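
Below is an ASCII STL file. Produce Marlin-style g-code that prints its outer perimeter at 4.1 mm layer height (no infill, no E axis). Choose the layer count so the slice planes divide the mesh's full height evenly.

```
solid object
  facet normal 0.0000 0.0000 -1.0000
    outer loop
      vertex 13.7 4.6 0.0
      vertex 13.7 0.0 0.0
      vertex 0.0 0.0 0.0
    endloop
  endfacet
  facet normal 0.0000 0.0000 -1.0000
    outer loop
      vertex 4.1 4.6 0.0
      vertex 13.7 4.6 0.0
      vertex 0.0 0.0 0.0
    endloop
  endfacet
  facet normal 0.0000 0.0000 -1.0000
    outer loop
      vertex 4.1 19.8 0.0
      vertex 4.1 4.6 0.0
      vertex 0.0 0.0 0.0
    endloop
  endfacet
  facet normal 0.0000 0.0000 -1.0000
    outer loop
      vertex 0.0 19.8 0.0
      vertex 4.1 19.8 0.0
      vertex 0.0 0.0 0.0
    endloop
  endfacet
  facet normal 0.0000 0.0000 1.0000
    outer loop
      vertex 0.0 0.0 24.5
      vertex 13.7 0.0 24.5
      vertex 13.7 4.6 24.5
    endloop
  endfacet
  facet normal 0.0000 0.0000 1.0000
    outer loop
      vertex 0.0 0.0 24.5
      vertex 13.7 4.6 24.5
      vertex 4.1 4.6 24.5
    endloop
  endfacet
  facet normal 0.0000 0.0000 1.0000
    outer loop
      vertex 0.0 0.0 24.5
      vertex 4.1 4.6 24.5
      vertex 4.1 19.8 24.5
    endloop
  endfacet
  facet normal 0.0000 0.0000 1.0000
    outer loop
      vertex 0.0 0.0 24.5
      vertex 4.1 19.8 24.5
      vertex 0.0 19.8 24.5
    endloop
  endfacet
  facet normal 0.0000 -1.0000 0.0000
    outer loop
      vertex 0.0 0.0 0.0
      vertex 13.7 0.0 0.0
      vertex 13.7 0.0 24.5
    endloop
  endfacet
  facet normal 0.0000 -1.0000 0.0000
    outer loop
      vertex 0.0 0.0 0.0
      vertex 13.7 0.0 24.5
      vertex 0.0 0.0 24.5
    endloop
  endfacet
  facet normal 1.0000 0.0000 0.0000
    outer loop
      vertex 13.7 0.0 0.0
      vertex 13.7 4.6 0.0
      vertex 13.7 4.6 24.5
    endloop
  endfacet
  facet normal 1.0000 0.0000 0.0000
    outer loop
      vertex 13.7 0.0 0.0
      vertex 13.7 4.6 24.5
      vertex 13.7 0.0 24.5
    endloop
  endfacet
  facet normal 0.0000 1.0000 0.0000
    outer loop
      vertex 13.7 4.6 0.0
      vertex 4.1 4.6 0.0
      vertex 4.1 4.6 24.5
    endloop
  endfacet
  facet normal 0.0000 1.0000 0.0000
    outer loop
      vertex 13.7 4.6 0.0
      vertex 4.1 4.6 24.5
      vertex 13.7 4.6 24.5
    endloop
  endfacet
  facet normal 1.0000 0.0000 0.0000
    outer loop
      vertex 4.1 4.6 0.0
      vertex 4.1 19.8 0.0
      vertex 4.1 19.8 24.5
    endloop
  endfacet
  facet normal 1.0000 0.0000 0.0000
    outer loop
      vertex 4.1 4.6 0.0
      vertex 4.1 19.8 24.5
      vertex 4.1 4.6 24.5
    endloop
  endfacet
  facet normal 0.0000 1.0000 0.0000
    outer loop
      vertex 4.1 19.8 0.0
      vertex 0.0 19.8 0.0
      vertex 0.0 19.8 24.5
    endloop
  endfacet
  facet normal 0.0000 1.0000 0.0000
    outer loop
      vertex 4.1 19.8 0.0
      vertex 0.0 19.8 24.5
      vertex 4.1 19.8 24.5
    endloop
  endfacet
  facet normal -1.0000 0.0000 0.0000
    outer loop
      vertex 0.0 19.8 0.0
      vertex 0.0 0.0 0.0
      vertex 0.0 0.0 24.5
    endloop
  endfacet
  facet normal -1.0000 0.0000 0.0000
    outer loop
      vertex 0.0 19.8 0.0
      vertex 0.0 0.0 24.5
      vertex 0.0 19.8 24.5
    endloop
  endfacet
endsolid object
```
; perimeter-only toolpath
G21 ; units = mm
G90 ; absolute positioning
G28 ; home
; layer 1
G0 Z4.1
G0 X0.0 Y0.0
G1 X13.7 Y0.0
G1 X13.7 Y4.6
G1 X4.1 Y4.6
G1 X4.1 Y19.8
G1 X0.0 Y19.8
G1 X0.0 Y0.0
; layer 2
G0 Z8.2
G0 X0.0 Y0.0
G1 X13.7 Y0.0
G1 X13.7 Y4.6
G1 X4.1 Y4.6
G1 X4.1 Y19.8
G1 X0.0 Y19.8
G1 X0.0 Y0.0
; layer 3
G0 Z12.2
G0 X0.0 Y0.0
G1 X13.7 Y0.0
G1 X13.7 Y4.6
G1 X4.1 Y4.6
G1 X4.1 Y19.8
G1 X0.0 Y19.8
G1 X0.0 Y0.0
; layer 4
G0 Z16.3
G0 X0.0 Y0.0
G1 X13.7 Y0.0
G1 X13.7 Y4.6
G1 X4.1 Y4.6
G1 X4.1 Y19.8
G1 X0.0 Y19.8
G1 X0.0 Y0.0
; layer 5
G0 Z20.4
G0 X0.0 Y0.0
G1 X13.7 Y0.0
G1 X13.7 Y4.6
G1 X4.1 Y4.6
G1 X4.1 Y19.8
G1 X0.0 Y19.8
G1 X0.0 Y0.0
; layer 6
G0 Z24.5
G0 X0.0 Y0.0
G1 X13.7 Y0.0
G1 X13.7 Y4.6
G1 X4.1 Y4.6
G1 X4.1 Y19.8
G1 X0.0 Y19.8
G1 X0.0 Y0.0
M2 ; end

The solid is an L-shaped prism: outer 13.7 × 19.8 mm, arm thicknesses ≈ 4.6 mm (horizontal) and 4.1 mm (vertical), extruded 24.5 mm in z. Slicing at Δz = 4.1 mm — 6 equal slices spanning the solid's height, so layer i sits at z = i·h/6 — gives 6 non-empty perimeters. Each is a 6-segment closed polygon; G0 lifts to the layer z and rapids to the start vertex, then G1 traces the edges.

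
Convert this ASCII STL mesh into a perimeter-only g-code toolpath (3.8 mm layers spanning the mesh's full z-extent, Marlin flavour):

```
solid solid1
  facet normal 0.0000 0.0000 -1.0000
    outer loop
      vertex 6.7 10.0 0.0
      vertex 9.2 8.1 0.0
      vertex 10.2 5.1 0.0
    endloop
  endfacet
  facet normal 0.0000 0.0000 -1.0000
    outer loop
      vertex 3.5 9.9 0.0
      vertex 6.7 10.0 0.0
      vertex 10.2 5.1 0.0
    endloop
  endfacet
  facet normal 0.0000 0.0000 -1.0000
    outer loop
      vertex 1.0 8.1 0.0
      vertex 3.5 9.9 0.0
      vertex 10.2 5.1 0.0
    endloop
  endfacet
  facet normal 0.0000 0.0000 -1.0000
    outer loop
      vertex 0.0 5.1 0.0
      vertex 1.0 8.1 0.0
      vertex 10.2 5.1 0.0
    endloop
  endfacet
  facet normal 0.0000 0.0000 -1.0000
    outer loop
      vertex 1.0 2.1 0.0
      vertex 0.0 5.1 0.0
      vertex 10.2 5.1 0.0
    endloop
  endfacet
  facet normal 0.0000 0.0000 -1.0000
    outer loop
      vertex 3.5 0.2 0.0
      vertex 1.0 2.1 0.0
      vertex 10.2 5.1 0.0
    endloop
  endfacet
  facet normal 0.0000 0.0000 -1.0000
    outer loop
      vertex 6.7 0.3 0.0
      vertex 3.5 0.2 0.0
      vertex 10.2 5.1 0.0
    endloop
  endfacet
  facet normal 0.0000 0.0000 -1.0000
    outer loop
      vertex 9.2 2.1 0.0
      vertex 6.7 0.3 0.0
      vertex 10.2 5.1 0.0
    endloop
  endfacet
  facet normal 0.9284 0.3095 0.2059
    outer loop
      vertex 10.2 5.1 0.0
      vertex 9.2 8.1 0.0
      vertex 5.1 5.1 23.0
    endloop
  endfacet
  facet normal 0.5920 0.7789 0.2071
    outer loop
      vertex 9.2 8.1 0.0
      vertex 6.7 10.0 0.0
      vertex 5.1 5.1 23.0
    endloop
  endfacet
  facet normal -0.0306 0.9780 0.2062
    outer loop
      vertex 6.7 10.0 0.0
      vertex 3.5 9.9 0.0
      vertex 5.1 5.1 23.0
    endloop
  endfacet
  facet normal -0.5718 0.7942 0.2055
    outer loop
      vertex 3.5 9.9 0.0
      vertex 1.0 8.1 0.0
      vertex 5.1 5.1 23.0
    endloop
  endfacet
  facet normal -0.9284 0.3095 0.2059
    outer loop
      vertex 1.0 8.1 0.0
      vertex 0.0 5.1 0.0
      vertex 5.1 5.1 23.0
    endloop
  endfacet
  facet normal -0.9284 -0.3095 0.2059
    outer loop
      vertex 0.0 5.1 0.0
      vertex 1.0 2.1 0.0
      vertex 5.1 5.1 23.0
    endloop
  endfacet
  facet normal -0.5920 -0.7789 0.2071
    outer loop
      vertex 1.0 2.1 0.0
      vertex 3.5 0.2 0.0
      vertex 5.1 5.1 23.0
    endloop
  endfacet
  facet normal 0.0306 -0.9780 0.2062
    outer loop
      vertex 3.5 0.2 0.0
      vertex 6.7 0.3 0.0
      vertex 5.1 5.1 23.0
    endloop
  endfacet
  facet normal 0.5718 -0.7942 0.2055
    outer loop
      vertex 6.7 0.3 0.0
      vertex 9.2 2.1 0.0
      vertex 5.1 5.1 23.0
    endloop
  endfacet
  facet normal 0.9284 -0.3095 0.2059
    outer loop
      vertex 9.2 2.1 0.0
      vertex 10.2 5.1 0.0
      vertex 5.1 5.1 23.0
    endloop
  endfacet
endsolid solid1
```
; perimeter-only toolpath
G21 ; units = mm
G90 ; absolute positioning
G28 ; home
; layer 1
G0 Z3.8
G0 X9.3 Y5.1
G1 X8.5 Y7.6
G1 X6.4 Y9.2
G1 X3.8 Y9.1
G1 X1.7 Y7.6
G1 X0.9 Y5.1
G1 X1.7 Y2.6
G1 X3.8 Y1.0
G1 X6.4 Y1.1
G1 X8.5 Y2.6
G1 X9.3 Y5.1
; layer 2
G0 Z7.7
G0 X8.5 Y5.1
G1 X7.8 Y7.1
G1 X6.2 Y8.4
G1 X4.0 Y8.3
G1 X2.4 Y7.1
G1 X1.7 Y5.1
G1 X2.4 Y3.1
G1 X4.0 Y1.8
G1 X6.2 Y1.9
G1 X7.8 Y3.1
G1 X8.5 Y5.1
; layer 3
G0 Z11.5
G0 X7.6 Y5.1
G1 X7.1 Y6.6
G1 X5.9 Y7.5
G1 X4.3 Y7.5
G1 X3.0 Y6.6
G1 X2.5 Y5.1
G1 X3.0 Y3.6
G1 X4.3 Y2.6
G1 X5.9 Y2.7
G1 X7.1 Y3.6
G1 X7.6 Y5.1
; layer 4
G0 Z15.3
G0 X6.8 Y5.1
G1 X6.5 Y6.1
G1 X5.6 Y6.7
G1 X4.6 Y6.7
G1 X3.7 Y6.1
G1 X3.4 Y5.1
G1 X3.7 Y4.1
G1 X4.6 Y3.5
G1 X5.6 Y3.5
G1 X6.5 Y4.1
G1 X6.8 Y5.1
; layer 5
G0 Z19.2
G0 X5.9 Y5.1
G1 X5.8 Y5.6
G1 X5.4 Y5.9
G1 X4.8 Y5.9
G1 X4.4 Y5.6
G1 X4.2 Y5.1
G1 X4.4 Y4.6
G1 X4.8 Y4.3
G1 X5.4 Y4.3
G1 X5.8 Y4.6
G1 X5.9 Y5.1
M2 ; end

The solid is a regular 10-sided pyramid, base circumscribed radius ≈ 5.1 mm, apex at z ≈ 23 mm. Slicing at Δz = 3.8 mm — 6 equal slices spanning the solid's height, so layer i sits at z = i·h/6 — gives 5 non-empty perimeters. Each is a 10-segment closed polygon; G0 lifts to the layer z and rapids to the start vertex, then G1 traces the edges. The cross-section shrinks linearly with z (the slice at the apex is degenerate and omitted).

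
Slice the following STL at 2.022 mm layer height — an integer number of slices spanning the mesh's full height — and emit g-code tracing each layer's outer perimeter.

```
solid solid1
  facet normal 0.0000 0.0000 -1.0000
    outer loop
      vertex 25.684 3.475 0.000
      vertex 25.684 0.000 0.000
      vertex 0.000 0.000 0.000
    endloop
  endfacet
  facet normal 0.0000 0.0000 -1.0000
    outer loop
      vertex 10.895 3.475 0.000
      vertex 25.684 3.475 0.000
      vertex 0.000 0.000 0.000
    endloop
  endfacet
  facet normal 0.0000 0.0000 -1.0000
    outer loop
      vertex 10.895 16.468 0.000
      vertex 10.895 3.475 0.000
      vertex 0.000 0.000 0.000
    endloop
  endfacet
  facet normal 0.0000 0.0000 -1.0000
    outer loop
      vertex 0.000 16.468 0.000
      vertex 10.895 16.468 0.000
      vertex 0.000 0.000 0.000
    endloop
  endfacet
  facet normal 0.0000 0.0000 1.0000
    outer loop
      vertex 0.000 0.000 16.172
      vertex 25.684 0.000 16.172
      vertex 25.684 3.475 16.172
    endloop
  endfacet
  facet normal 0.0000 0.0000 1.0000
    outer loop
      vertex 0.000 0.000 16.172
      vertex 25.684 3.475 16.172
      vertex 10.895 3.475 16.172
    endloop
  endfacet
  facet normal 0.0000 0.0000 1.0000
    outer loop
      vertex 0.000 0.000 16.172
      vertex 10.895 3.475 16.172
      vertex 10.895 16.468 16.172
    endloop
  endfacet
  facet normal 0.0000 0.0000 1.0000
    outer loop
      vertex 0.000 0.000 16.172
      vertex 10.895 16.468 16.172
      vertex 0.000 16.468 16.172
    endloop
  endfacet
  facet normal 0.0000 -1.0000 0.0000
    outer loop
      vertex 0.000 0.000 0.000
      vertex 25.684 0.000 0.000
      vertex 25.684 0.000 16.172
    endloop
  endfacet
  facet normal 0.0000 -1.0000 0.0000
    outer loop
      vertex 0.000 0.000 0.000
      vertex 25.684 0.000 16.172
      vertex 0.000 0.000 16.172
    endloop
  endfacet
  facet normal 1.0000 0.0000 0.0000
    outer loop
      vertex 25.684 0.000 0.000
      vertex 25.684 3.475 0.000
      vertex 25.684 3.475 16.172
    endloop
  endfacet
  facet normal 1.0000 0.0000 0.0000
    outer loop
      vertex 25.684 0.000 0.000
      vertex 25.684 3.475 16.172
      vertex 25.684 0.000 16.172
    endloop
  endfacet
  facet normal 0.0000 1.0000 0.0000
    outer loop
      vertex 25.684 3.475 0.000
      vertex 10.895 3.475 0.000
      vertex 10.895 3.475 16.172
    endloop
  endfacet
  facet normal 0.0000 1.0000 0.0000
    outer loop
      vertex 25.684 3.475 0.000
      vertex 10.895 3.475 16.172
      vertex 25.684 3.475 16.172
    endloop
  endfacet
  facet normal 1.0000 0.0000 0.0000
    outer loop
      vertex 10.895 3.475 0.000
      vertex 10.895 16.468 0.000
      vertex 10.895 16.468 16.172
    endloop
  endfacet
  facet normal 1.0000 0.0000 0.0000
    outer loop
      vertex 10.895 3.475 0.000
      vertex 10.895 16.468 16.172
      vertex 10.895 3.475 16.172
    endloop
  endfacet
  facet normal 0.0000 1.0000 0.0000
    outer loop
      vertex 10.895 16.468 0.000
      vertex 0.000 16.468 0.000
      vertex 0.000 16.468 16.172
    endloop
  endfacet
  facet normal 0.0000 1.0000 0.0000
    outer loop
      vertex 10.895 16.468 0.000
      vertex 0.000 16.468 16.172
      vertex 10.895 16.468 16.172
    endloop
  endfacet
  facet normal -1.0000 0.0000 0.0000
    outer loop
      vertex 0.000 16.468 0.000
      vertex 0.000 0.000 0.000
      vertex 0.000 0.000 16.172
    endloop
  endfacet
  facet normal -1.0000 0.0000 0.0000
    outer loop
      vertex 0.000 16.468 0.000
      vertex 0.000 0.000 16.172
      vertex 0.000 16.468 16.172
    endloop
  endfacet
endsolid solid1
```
; perimeter-only toolpath
G21 ; units = mm
G90 ; absolute positioning
G28 ; home
; layer 1
G0 Z2.022
G0 X0.000 Y0.000
G1 X25.684 Y0.000
G1 X25.684 Y3.475
G1 X10.895 Y3.475
G1 X10.895 Y16.468
G1 X0.000 Y16.468
G1 X0.000 Y0.000
; layer 2
G0 Z4.043
G0 X0.000 Y0.000
G1 X25.684 Y0.000
G1 X25.684 Y3.475
G1 X10.895 Y3.475
G1 X10.895 Y16.468
G1 X0.000 Y16.468
G1 X0.000 Y0.000
; layer 3
G0 Z6.065
G0 X0.000 Y0.000
G1 X25.684 Y0.000
G1 X25.684 Y3.475
G1 X10.895 Y3.475
G1 X10.895 Y16.468
G1 X0.000 Y16.468
G1 X0.000 Y0.000
; layer 4
G0 Z8.086
G0 X0.000 Y0.000
G1 X25.684 Y0.000
G1 X25.684 Y3.475
G1 X10.895 Y3.475
G1 X10.895 Y16.468
G1 X0.000 Y16.468
G1 X0.000 Y0.000
; layer 5
G0 Z10.107
G0 X0.000 Y0.000
G1 X25.684 Y0.000
G1 X25.684 Y3.475
G1 X10.895 Y3.475
G1 X10.895 Y16.468
G1 X0.000 Y16.468
G1 X0.000 Y0.000
; layer 6
G0 Z12.129
G0 X0.000 Y0.000
G1 X25.684 Y0.000
G1 X25.684 Y3.475
G1 X10.895 Y3.475
G1 X10.895 Y16.468
G1 X0.000 Y16.468
G1 X0.000 Y0.000
; layer 7
G0 Z14.151
G0 X0.000 Y0.000
G1 X25.684 Y0.000
G1 X25.684 Y3.475
G1 X10.895 Y3.475
G1 X10.895 Y16.468
G1 X0.000 Y16.468
G1 X0.000 Y0.000
; layer 8
G0 Z16.172
G0 X0.000 Y0.000
G1 X25.684 Y0.000
G1 X25.684 Y3.475
G1 X10.895 Y3.475
G1 X10.895 Y16.468
G1 X0.000 Y16.468
G1 X0.000 Y0.000
M2 ; end

The solid is an L-shaped prism: outer 25.7 × 16.5 mm, arm thicknesses ≈ 3.48 mm (horizontal) and 10.9 mm (vertical), extruded 16.2 mm in z. Slicing at Δz = 2.022 mm — 8 equal slices spanning the solid's height, so layer i sits at z = i·h/8 — gives 8 non-empty perimeters. Each is a 6-segment closed polygon; G0 lifts to the layer z and rapids to the start vertex, then G1 traces the edges.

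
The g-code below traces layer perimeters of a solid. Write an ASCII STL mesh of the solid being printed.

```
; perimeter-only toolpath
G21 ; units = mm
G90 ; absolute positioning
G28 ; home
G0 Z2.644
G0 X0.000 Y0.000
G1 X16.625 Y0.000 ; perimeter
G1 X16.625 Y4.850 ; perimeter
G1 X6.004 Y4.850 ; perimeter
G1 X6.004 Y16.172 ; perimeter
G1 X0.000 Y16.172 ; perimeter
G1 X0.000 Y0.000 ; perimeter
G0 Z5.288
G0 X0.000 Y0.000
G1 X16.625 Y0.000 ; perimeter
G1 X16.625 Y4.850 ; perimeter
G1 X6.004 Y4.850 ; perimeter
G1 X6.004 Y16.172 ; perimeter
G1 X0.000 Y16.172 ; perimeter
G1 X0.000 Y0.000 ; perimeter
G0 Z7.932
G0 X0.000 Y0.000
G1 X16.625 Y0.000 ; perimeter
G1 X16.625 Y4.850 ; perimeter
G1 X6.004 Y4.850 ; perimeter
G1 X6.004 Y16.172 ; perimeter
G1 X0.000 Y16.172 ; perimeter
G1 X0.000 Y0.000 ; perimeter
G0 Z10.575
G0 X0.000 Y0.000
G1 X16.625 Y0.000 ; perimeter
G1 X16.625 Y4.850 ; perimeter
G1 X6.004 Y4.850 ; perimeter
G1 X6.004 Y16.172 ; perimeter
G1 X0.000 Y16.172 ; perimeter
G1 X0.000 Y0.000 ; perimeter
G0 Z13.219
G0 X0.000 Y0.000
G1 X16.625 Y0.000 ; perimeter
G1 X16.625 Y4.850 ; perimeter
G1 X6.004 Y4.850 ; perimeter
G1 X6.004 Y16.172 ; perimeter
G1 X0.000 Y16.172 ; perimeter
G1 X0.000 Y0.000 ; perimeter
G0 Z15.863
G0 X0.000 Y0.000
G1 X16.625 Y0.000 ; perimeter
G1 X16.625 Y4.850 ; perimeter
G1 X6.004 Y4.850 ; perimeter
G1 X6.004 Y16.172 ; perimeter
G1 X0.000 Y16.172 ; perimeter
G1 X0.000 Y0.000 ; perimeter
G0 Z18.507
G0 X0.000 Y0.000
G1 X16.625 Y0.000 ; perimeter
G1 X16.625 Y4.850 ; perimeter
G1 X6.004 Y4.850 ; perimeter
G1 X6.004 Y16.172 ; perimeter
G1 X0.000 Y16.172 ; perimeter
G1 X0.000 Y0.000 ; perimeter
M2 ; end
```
solid part
  facet normal 0.0000 0.0000 -1.0000
    outer loop
      vertex 16.625 4.850 0.000
      vertex 16.625 0.000 0.000
      vertex 0.000 0.000 0.000
    endloop
  endfacet
  facet normal 0.0000 0.0000 -1.0000
    outer loop
      vertex 6.004 4.850 0.000
      vertex 16.625 4.850 0.000
      vertex 0.000 0.000 0.000
    endloop
  endfacet
  facet normal 0.0000 0.0000 -1.0000
    outer loop
      vertex 6.004 16.172 0.000
      vertex 6.004 4.850 0.000
      vertex 0.000 0.000 0.000
    endloop
  endfacet
  facet normal 0.0000 0.0000 -1.0000
    outer loop
      vertex 0.000 16.172 0.000
      vertex 6.004 16.172 0.000
      vertex 0.000 0.000 0.000
    endloop
  endfacet
  facet normal 0.0000 0.0000 1.0000
    outer loop
      vertex 0.000 0.000 18.507
      vertex 16.625 0.000 18.507
      vertex 16.625 4.850 18.507
    endloop
  endfacet
  facet normal 0.0000 0.0000 1.0000
    outer loop
      vertex 0.000 0.000 18.507
      vertex 16.625 4.850 18.507
      vertex 6.004 4.850 18.507
    endloop
  endfacet
  facet normal 0.0000 0.0000 1.0000
    outer loop
      vertex 0.000 0.000 18.507
      vertex 6.004 4.850 18.507
      vertex 6.004 16.172 18.507
    endloop
  endfacet
  facet normal 0.0000 0.0000 1.0000
    outer loop
      vertex 0.000 0.000 18.507
      vertex 6.004 16.172 18.507
      vertex 0.000 16.172 18.507
    endloop
  endfacet
  facet normal 0.0000 -1.0000 0.0000
    outer loop
      vertex 0.000 0.000 0.000
      vertex 16.625 0.000 0.000
      vertex 16.625 0.000 18.507
    endloop
  endfacet
  facet normal 0.0000 -1.0000 0.0000
    outer loop
      vertex 0.000 0.000 0.000
      vertex 16.625 0.000 18.507
      vertex 0.000 0.000 18.507
    endloop
  endfacet
  facet normal 1.0000 0.0000 0.0000
    outer loop
      vertex 16.625 0.000 0.000
      vertex 16.625 4.850 0.000
      vertex 16.625 4.850 18.507
    endloop
  endfacet
  facet normal 1.0000 0.0000 0.0000
    outer loop
      vertex 16.625 0.000 0.000
      vertex 16.625 4.850 18.507
      vertex 16.625 0.000 18.507
    endloop
  endfacet
  facet normal 0.0000 1.0000 0.0000
    outer loop
      vertex 16.625 4.850 0.000
      vertex 6.004 4.850 0.000
      vertex 6.004 4.850 18.507
    endloop
  endfacet
  facet normal 0.0000 1.0000 0.0000
    outer loop
      vertex 16.625 4.850 0.000
      vertex 6.004 4.850 18.507
      vertex 16.625 4.850 18.507
    endloop
  endfacet
  facet normal 1.0000 0.0000 0.0000
    outer loop
      vertex 6.004 4.850 0.000
      vertex 6.004 16.172 0.000
      vertex 6.004 16.172 18.507
    endloop
  endfacet
  facet normal 1.0000 0.0000 0.0000
    outer loop
      vertex 6.004 4.850 0.000
      vertex 6.004 16.172 18.507
      vertex 6.004 4.850 18.507
    endloop
  endfacet
  facet normal 0.0000 1.0000 0.0000
    outer loop
      vertex 6.004 16.172 0.000
      vertex 0.000 16.172 0.000
      vertex 0.000 16.172 18.507
    endloop
  endfacet
  facet normal 0.0000 1.0000 0.0000
    outer loop
      vertex 6.004 16.172 0.000
      vertex 0.000 16.172 18.507
      vertex 6.004 16.172 18.507
    endloop
  endfacet
  facet normal -1.0000 0.0000 0.0000
    outer loop
      vertex 0.000 16.172 0.000
      vertex 0.000 0.000 0.000
      vertex 0.000 0.000 18.507
    endloop
  endfacet
  facet normal -1.0000 0.0000 0.0000
    outer loop
      vertex 0.000 16.172 0.000
      vertex 0.000 0.000 18.507
      vertex 0.000 16.172 18.507
    endloop
  endfacet
endsolid part

The G0 Z moves step by Δz≈2.644 mm. Every layer's G1 loop is the same polygon, so the solid is a straight extrusion of it from z=0 to z≈18.5. Closing with flat bottom and top caps and triangulating gives 20 facets — an L-shaped prism: outer 16.6 × 16.2 mm, arm thicknesses ≈ 4.85 mm (horizontal) and 6 mm (vertical), extruded 18.5 mm in z.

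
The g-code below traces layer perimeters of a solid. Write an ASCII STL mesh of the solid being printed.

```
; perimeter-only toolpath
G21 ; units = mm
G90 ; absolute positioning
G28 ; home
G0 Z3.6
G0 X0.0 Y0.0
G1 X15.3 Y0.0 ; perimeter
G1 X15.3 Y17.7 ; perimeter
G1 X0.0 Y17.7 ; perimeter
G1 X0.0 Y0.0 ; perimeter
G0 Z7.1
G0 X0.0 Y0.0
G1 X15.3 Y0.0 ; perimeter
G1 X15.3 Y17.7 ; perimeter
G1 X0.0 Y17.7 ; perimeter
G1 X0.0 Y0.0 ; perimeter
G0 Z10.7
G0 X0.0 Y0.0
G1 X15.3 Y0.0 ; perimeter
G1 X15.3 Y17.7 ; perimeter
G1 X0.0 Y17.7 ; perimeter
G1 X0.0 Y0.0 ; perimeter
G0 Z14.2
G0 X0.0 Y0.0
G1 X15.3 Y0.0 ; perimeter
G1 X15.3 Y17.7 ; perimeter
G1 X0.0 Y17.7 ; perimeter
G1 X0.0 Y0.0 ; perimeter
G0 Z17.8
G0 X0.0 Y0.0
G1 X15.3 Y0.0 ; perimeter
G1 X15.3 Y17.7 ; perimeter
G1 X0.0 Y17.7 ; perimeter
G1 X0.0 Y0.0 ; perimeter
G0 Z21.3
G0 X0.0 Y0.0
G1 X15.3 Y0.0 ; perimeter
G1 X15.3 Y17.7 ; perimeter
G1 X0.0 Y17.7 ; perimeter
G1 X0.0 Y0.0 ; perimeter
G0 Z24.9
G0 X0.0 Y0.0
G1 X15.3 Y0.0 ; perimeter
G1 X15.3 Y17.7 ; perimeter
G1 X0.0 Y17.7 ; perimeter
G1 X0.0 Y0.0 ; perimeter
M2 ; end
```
solid part
  facet normal 0.0000 0.0000 -1.0000
    outer loop
      vertex 15.3 17.7 0.0
      vertex 15.3 0.0 0.0
      vertex 0.0 0.0 0.0
    endloop
  endfacet
  facet normal 0.0000 0.0000 -1.0000
    outer loop
      vertex 0.0 17.7 0.0
      vertex 15.3 17.7 0.0
      vertex 0.0 0.0 0.0
    endloop
  endfacet
  facet normal 0.0000 0.0000 1.0000
    outer loop
      vertex 0.0 0.0 24.9
      vertex 15.3 0.0 24.9
      vertex 15.3 17.7 24.9
    endloop
  endfacet
  facet normal 0.0000 0.0000 1.0000
    outer loop
      vertex 0.0 0.0 24.9
      vertex 15.3 17.7 24.9
      vertex 0.0 17.7 24.9
    endloop
  endfacet
  facet normal 0.0000 -1.0000 0.0000
    outer loop
      vertex 0.0 0.0 0.0
      vertex 15.3 0.0 0.0
      vertex 15.3 0.0 24.9
    endloop
  endfacet
  facet normal 0.0000 -1.0000 0.0000
    outer loop
      vertex 0.0 0.0 0.0
      vertex 15.3 0.0 24.9
      vertex 0.0 0.0 24.9
    endloop
  endfacet
  facet normal 0.0000 1.0000 0.0000
    outer loop
      vertex 15.3 17.7 24.9
      vertex 15.3 17.7 0.0
      vertex 0.0 17.7 0.0
    endloop
  endfacet
  facet normal 0.0000 1.0000 0.0000
    outer loop
      vertex 0.0 17.7 24.9
      vertex 15.3 17.7 24.9
      vertex 0.0 17.7 0.0
    endloop
  endfacet
  facet normal -1.0000 0.0000 0.0000
    outer loop
      vertex 0.0 17.7 24.9
      vertex 0.0 17.7 0.0
      vertex 0.0 0.0 0.0
    endloop
  endfacet
  facet normal -1.0000 0.0000 0.0000
    outer loop
      vertex 0.0 0.0 24.9
      vertex 0.0 17.7 24.9
      vertex 0.0 0.0 0.0
    endloop
  endfacet
  facet normal 1.0000 0.0000 0.0000
    outer loop
      vertex 15.3 0.0 0.0
      vertex 15.3 17.7 0.0
      vertex 15.3 17.7 24.9
    endloop
  endfacet
  facet normal 1.0000 0.0000 0.0000
    outer loop
      vertex 15.3 0.0 0.0
      vertex 15.3 17.7 24.9
      vertex 15.3 0.0 24.9
    endloop
  endfacet
endsolid part

The G0 Z moves step by Δz≈3.6 mm. Every layer's G1 loop is the same polygon, so the solid is a straight extrusion of it from z=0 to z≈24.9. Closing with flat bottom and top caps and triangulating gives 12 facets — a rectangular box, roughly 15.3 × 17.7 mm footprint and 24.9 mm tall.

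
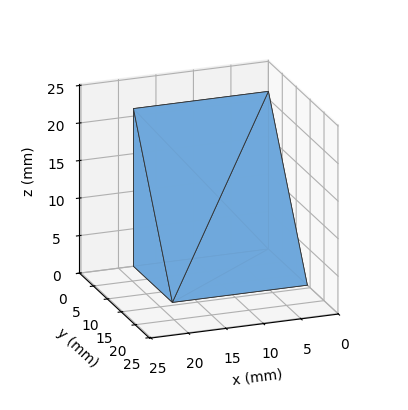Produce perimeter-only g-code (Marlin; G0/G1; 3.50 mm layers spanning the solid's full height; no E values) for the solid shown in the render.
Reading the render: the shape is a wedge (ramp): 18 × 14 mm base, rising to 21 mm along the y=0 edge and sloping linearly to z=0 at y=14 (dimensions read to the nearest mm from the axis ticks). For the g-code, the solid's height is divided into equal slices at the stated Δz and each level perimeter traced with G1 moves after a G0 lift.

; perimeter-only toolpath
G21 ; units = mm
G90 ; absolute positioning
G28 ; home
; layer 1
G0 Z3.50
G0 X0.00 Y0.00
G1 X18.00 Y0.00
G1 X18.00 Y11.67
G1 X0.00 Y11.67
G1 X0.00 Y0.00
; layer 2
G0 Z7.00
G0 X0.00 Y0.00
G1 X18.00 Y0.00
G1 X18.00 Y9.33
G1 X0.00 Y9.33
G1 X0.00 Y0.00
; layer 3
G0 Z10.50
G0 X0.00 Y0.00
G1 X18.00 Y0.00
G1 X18.00 Y7.00
G1 X0.00 Y7.00
G1 X0.00 Y0.00
; layer 4
G0 Z14.00
G0 X0.00 Y0.00
G1 X18.00 Y0.00
G1 X18.00 Y4.67
G1 X0.00 Y4.67
G1 X0.00 Y0.00
; layer 5
G0 Z17.50
G0 X0.00 Y0.00
G1 X18.00 Y0.00
G1 X18.00 Y2.33
G1 X0.00 Y2.33
G1 X0.00 Y0.00
M2 ; end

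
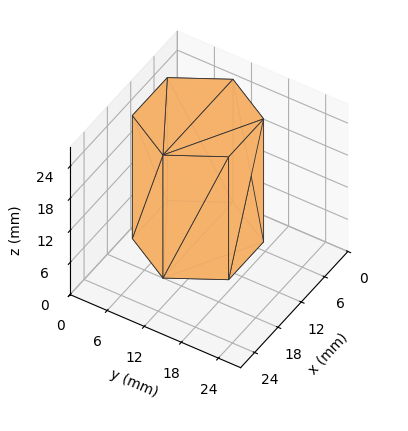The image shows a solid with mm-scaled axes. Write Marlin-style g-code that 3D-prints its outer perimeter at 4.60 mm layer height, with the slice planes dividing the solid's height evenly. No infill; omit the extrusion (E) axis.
Reading the render: the shape is a regular 6-sided prism (a cylinder approximated with 6 flat sides), circumscribed radius ≈ 9 mm, height ≈ 23 mm (dimensions read to the nearest mm from the axis ticks). For the g-code, the solid's height is divided into equal slices at the stated Δz and each level perimeter traced with G1 moves after a G0 lift.

; perimeter-only toolpath
G21 ; units = mm
G90 ; absolute positioning
G28 ; home
; layer 1
G0 Z4.60
G0 X18.00 Y9.00
G1 X13.50 Y16.79
G1 X4.50 Y16.79
G1 X0.00 Y9.00
G1 X4.50 Y1.21
G1 X13.50 Y1.21
G1 X18.00 Y9.00
; layer 2
G0 Z9.20
G0 X18.00 Y9.00
G1 X13.50 Y16.79
G1 X4.50 Y16.79
G1 X0.00 Y9.00
G1 X4.50 Y1.21
G1 X13.50 Y1.21
G1 X18.00 Y9.00
; layer 3
G0 Z13.80
G0 X18.00 Y9.00
G1 X13.50 Y16.79
G1 X4.50 Y16.79
G1 X0.00 Y9.00
G1 X4.50 Y1.21
G1 X13.50 Y1.21
G1 X18.00 Y9.00
; layer 4
G0 Z18.40
G0 X18.00 Y9.00
G1 X13.50 Y16.79
G1 X4.50 Y16.79
G1 X0.00 Y9.00
G1 X4.50 Y1.21
G1 X13.50 Y1.21
G1 X18.00 Y9.00
; layer 5
G0 Z23.00
G0 X18.00 Y9.00
G1 X13.50 Y16.79
G1 X4.50 Y16.79
G1 X0.00 Y9.00
G1 X4.50 Y1.21
G1 X13.50 Y1.21
G1 X18.00 Y9.00
M2 ; end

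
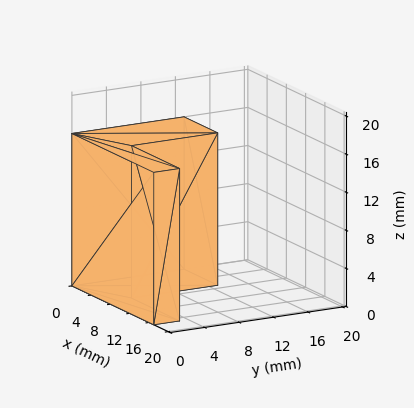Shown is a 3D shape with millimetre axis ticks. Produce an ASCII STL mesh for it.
Reading the render: the shape is an L-shaped prism: outer 17 × 13 mm, arm thicknesses ≈ 3 mm (horizontal) and 7 mm (vertical), extruded 16 mm in z (dimensions read to the nearest mm from the axis ticks). For the STL, each face is triangulated and given an outward normal.

solid part
  facet normal 0.0000 0.0000 -1.0000
    outer loop
      vertex 17.00 3.00 0.00
      vertex 17.00 0.00 0.00
      vertex 0.00 0.00 0.00
    endloop
  endfacet
  facet normal 0.0000 0.0000 -1.0000
    outer loop
      vertex 7.00 3.00 0.00
      vertex 17.00 3.00 0.00
      vertex 0.00 0.00 0.00
    endloop
  endfacet
  facet normal 0.0000 0.0000 -1.0000
    outer loop
      vertex 7.00 13.00 0.00
      vertex 7.00 3.00 0.00
      vertex 0.00 0.00 0.00
    endloop
  endfacet
  facet normal 0.0000 0.0000 -1.0000
    outer loop
      vertex 0.00 13.00 0.00
      vertex 7.00 13.00 0.00
      vertex 0.00 0.00 0.00
    endloop
  endfacet
  facet normal 0.0000 0.0000 1.0000
    outer loop
      vertex 0.00 0.00 16.00
      vertex 17.00 0.00 16.00
      vertex 17.00 3.00 16.00
    endloop
  endfacet
  facet normal 0.0000 0.0000 1.0000
    outer loop
      vertex 0.00 0.00 16.00
      vertex 17.00 3.00 16.00
      vertex 7.00 3.00 16.00
    endloop
  endfacet
  facet normal 0.0000 0.0000 1.0000
    outer loop
      vertex 0.00 0.00 16.00
      vertex 7.00 3.00 16.00
      vertex 7.00 13.00 16.00
    endloop
  endfacet
  facet normal 0.0000 0.0000 1.0000
    outer loop
      vertex 0.00 0.00 16.00
      vertex 7.00 13.00 16.00
      vertex 0.00 13.00 16.00
    endloop
  endfacet
  facet normal 0.0000 -1.0000 0.0000
    outer loop
      vertex 0.00 0.00 0.00
      vertex 17.00 0.00 0.00
      vertex 17.00 0.00 16.00
    endloop
  endfacet
  facet normal 0.0000 -1.0000 0.0000
    outer loop
      vertex 0.00 0.00 0.00
      vertex 17.00 0.00 16.00
      vertex 0.00 0.00 16.00
    endloop
  endfacet
  facet normal 1.0000 0.0000 0.0000
    outer loop
      vertex 17.00 0.00 0.00
      vertex 17.00 3.00 0.00
      vertex 17.00 3.00 16.00
    endloop
  endfacet
  facet normal 1.0000 0.0000 0.0000
    outer loop
      vertex 17.00 0.00 0.00
      vertex 17.00 3.00 16.00
      vertex 17.00 0.00 16.00
    endloop
  endfacet
  facet normal 0.0000 1.0000 0.0000
    outer loop
      vertex 17.00 3.00 0.00
      vertex 7.00 3.00 0.00
      vertex 7.00 3.00 16.00
    endloop
  endfacet
  facet normal 0.0000 1.0000 0.0000
    outer loop
      vertex 17.00 3.00 0.00
      vertex 7.00 3.00 16.00
      vertex 17.00 3.00 16.00
    endloop
  endfacet
  facet normal 1.0000 0.0000 0.0000
    outer loop
      vertex 7.00 3.00 0.00
      vertex 7.00 13.00 0.00
      vertex 7.00 13.00 16.00
    endloop
  endfacet
  facet normal 1.0000 0.0000 0.0000
    outer loop
      vertex 7.00 3.00 0.00
      vertex 7.00 13.00 16.00
      vertex 7.00 3.00 16.00
    endloop
  endfacet
  facet normal 0.0000 1.0000 0.0000
    outer loop
      vertex 7.00 13.00 0.00
      vertex 0.00 13.00 0.00
      vertex 0.00 13.00 16.00
    endloop
  endfacet
  facet normal 0.0000 1.0000 0.0000
    outer loop
      vertex 7.00 13.00 0.00
      vertex 0.00 13.00 16.00
      vertex 7.00 13.00 16.00
    endloop
  endfacet
  facet normal -1.0000 0.0000 0.0000
    outer loop
      vertex 0.00 13.00 0.00
      vertex 0.00 0.00 0.00
      vertex 0.00 0.00 16.00
    endloop
  endfacet
  facet normal -1.0000 0.0000 0.0000
    outer loop
      vertex 0.00 13.00 0.00
      vertex 0.00 0.00 16.00
      vertex 0.00 13.00 16.00
    endloop
  endfacet
endsolid part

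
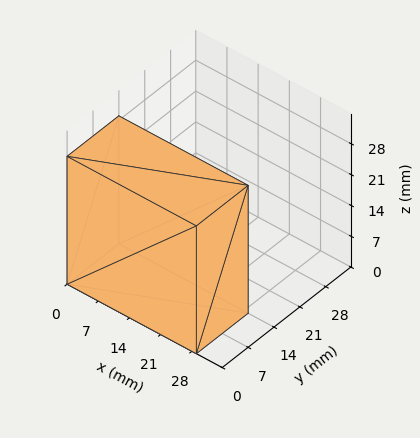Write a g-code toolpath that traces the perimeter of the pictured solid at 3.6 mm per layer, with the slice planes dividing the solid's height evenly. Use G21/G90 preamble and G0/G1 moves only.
Reading the render: the shape is a rectangular box, roughly 29 × 14 mm footprint and 29 mm tall (dimensions read to the nearest mm from the axis ticks). For the g-code, the solid's height is divided into equal slices at the stated Δz and each level perimeter traced with G1 moves after a G0 lift.

; perimeter-only toolpath
G21 ; units = mm
G90 ; absolute positioning
G28 ; home
; layer 1
G0 Z3.6
G0 X0.0 Y0.0
G1 X29.0 Y0.0
G1 X29.0 Y14.0
G1 X0.0 Y14.0
G1 X0.0 Y0.0
; layer 2
G0 Z7.2
G0 X0.0 Y0.0
G1 X29.0 Y0.0
G1 X29.0 Y14.0
G1 X0.0 Y14.0
G1 X0.0 Y0.0
; layer 3
G0 Z10.9
G0 X0.0 Y0.0
G1 X29.0 Y0.0
G1 X29.0 Y14.0
G1 X0.0 Y14.0
G1 X0.0 Y0.0
; layer 4
G0 Z14.5
G0 X0.0 Y0.0
G1 X29.0 Y0.0
G1 X29.0 Y14.0
G1 X0.0 Y14.0
G1 X0.0 Y0.0
; layer 5
G0 Z18.1
G0 X0.0 Y0.0
G1 X29.0 Y0.0
G1 X29.0 Y14.0
G1 X0.0 Y14.0
G1 X0.0 Y0.0
; layer 6
G0 Z21.8
G0 X0.0 Y0.0
G1 X29.0 Y0.0
G1 X29.0 Y14.0
G1 X0.0 Y14.0
G1 X0.0 Y0.0
; layer 7
G0 Z25.4
G0 X0.0 Y0.0
G1 X29.0 Y0.0
G1 X29.0 Y14.0
G1 X0.0 Y14.0
G1 X0.0 Y0.0
; layer 8
G0 Z29.0
G0 X0.0 Y0.0
G1 X29.0 Y0.0
G1 X29.0 Y14.0
G1 X0.0 Y14.0
G1 X0.0 Y0.0
M2 ; end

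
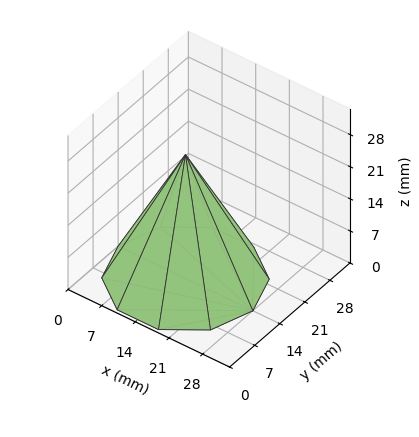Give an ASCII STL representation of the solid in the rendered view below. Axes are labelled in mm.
Reading the render: the shape is a regular 10-sided pyramid, base circumscribed radius ≈ 14 mm, apex at z ≈ 27 mm (dimensions read to the nearest mm from the axis ticks). For the STL, each face is triangulated and given an outward normal.

solid part
  facet normal 0.0000 0.0000 -1.0000
    outer loop
      vertex 18.3 27.3 0.0
      vertex 25.3 22.2 0.0
      vertex 28.0 14.0 0.0
    endloop
  endfacet
  facet normal 0.0000 0.0000 -1.0000
    outer loop
      vertex 9.7 27.3 0.0
      vertex 18.3 27.3 0.0
      vertex 28.0 14.0 0.0
    endloop
  endfacet
  facet normal 0.0000 0.0000 -1.0000
    outer loop
      vertex 2.7 22.2 0.0
      vertex 9.7 27.3 0.0
      vertex 28.0 14.0 0.0
    endloop
  endfacet
  facet normal 0.0000 0.0000 -1.0000
    outer loop
      vertex 0.0 14.0 0.0
      vertex 2.7 22.2 0.0
      vertex 28.0 14.0 0.0
    endloop
  endfacet
  facet normal 0.0000 0.0000 -1.0000
    outer loop
      vertex 2.7 5.8 0.0
      vertex 0.0 14.0 0.0
      vertex 28.0 14.0 0.0
    endloop
  endfacet
  facet normal 0.0000 0.0000 -1.0000
    outer loop
      vertex 9.7 0.7 0.0
      vertex 2.7 5.8 0.0
      vertex 28.0 14.0 0.0
    endloop
  endfacet
  facet normal 0.0000 0.0000 -1.0000
    outer loop
      vertex 18.3 0.7 0.0
      vertex 9.7 0.7 0.0
      vertex 28.0 14.0 0.0
    endloop
  endfacet
  facet normal 0.0000 0.0000 -1.0000
    outer loop
      vertex 25.3 5.8 0.0
      vertex 18.3 0.7 0.0
      vertex 28.0 14.0 0.0
    endloop
  endfacet
  facet normal 0.8521 0.2806 0.4418
    outer loop
      vertex 28.0 14.0 0.0
      vertex 25.3 22.2 0.0
      vertex 14.0 14.0 27.0
    endloop
  endfacet
  facet normal 0.5284 0.7252 0.4414
    outer loop
      vertex 25.3 22.2 0.0
      vertex 18.3 27.3 0.0
      vertex 14.0 14.0 27.0
    endloop
  endfacet
  facet normal 0.0000 0.8971 0.4419
    outer loop
      vertex 18.3 27.3 0.0
      vertex 9.7 27.3 0.0
      vertex 14.0 14.0 27.0
    endloop
  endfacet
  facet normal -0.5284 0.7252 0.4414
    outer loop
      vertex 9.7 27.3 0.0
      vertex 2.7 22.2 0.0
      vertex 14.0 14.0 27.0
    endloop
  endfacet
  facet normal -0.8521 0.2806 0.4418
    outer loop
      vertex 2.7 22.2 0.0
      vertex 0.0 14.0 0.0
      vertex 14.0 14.0 27.0
    endloop
  endfacet
  facet normal -0.8521 -0.2806 0.4418
    outer loop
      vertex 0.0 14.0 0.0
      vertex 2.7 5.8 0.0
      vertex 14.0 14.0 27.0
    endloop
  endfacet
  facet normal -0.5284 -0.7252 0.4414
    outer loop
      vertex 2.7 5.8 0.0
      vertex 9.7 0.7 0.0
      vertex 14.0 14.0 27.0
    endloop
  endfacet
  facet normal 0.0000 -0.8971 0.4419
    outer loop
      vertex 9.7 0.7 0.0
      vertex 18.3 0.7 0.0
      vertex 14.0 14.0 27.0
    endloop
  endfacet
  facet normal 0.5284 -0.7252 0.4414
    outer loop
      vertex 18.3 0.7 0.0
      vertex 25.3 5.8 0.0
      vertex 14.0 14.0 27.0
    endloop
  endfacet
  facet normal 0.8521 -0.2806 0.4418
    outer loop
      vertex 25.3 5.8 0.0
      vertex 28.0 14.0 0.0
      vertex 14.0 14.0 27.0
    endloop
  endfacet
endsolid part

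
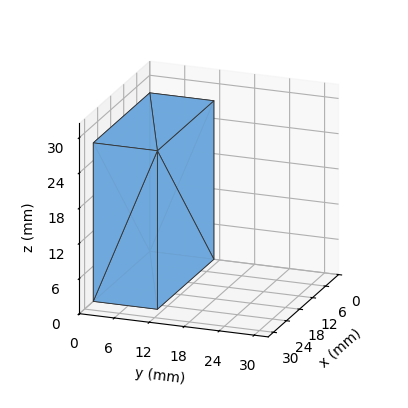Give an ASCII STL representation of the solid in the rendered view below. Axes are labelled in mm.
Reading the render: the shape is a rectangular box, roughly 26 × 11 mm footprint and 27 mm tall (dimensions read to the nearest mm from the axis ticks). For the STL, each face is triangulated and given an outward normal.

solid part
  facet normal 0.0000 0.0000 -1.0000
    outer loop
      vertex 26.000 11.000 0.000
      vertex 26.000 0.000 0.000
      vertex 0.000 0.000 0.000
    endloop
  endfacet
  facet normal 0.0000 0.0000 -1.0000
    outer loop
      vertex 0.000 11.000 0.000
      vertex 26.000 11.000 0.000
      vertex 0.000 0.000 0.000
    endloop
  endfacet
  facet normal 0.0000 0.0000 1.0000
    outer loop
      vertex 0.000 0.000 27.000
      vertex 26.000 0.000 27.000
      vertex 26.000 11.000 27.000
    endloop
  endfacet
  facet normal 0.0000 0.0000 1.0000
    outer loop
      vertex 0.000 0.000 27.000
      vertex 26.000 11.000 27.000
      vertex 0.000 11.000 27.000
    endloop
  endfacet
  facet normal 0.0000 -1.0000 0.0000
    outer loop
      vertex 0.000 0.000 0.000
      vertex 26.000 0.000 0.000
      vertex 26.000 0.000 27.000
    endloop
  endfacet
  facet normal 0.0000 -1.0000 0.0000
    outer loop
      vertex 0.000 0.000 0.000
      vertex 26.000 0.000 27.000
      vertex 0.000 0.000 27.000
    endloop
  endfacet
  facet normal 0.0000 1.0000 0.0000
    outer loop
      vertex 26.000 11.000 27.000
      vertex 26.000 11.000 0.000
      vertex 0.000 11.000 0.000
    endloop
  endfacet
  facet normal 0.0000 1.0000 0.0000
    outer loop
      vertex 0.000 11.000 27.000
      vertex 26.000 11.000 27.000
      vertex 0.000 11.000 0.000
    endloop
  endfacet
  facet normal -1.0000 0.0000 0.0000
    outer loop
      vertex 0.000 11.000 27.000
      vertex 0.000 11.000 0.000
      vertex 0.000 0.000 0.000
    endloop
  endfacet
  facet normal -1.0000 0.0000 0.0000
    outer loop
      vertex 0.000 0.000 27.000
      vertex 0.000 11.000 27.000
      vertex 0.000 0.000 0.000
    endloop
  endfacet
  facet normal 1.0000 0.0000 0.0000
    outer loop
      vertex 26.000 0.000 0.000
      vertex 26.000 11.000 0.000
      vertex 26.000 11.000 27.000
    endloop
  endfacet
  facet normal 1.0000 0.0000 0.0000
    outer loop
      vertex 26.000 0.000 0.000
      vertex 26.000 11.000 27.000
      vertex 26.000 0.000 27.000
    endloop
  endfacet
endsolid part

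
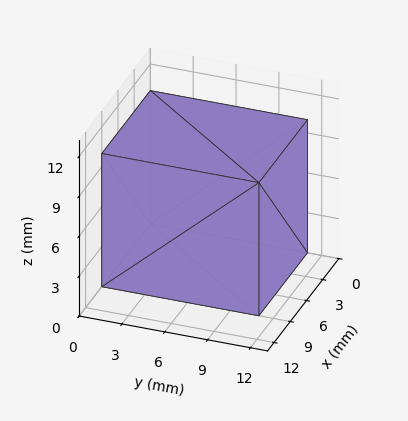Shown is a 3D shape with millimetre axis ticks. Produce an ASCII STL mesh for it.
Reading the render: the shape is a rectangular box, roughly 9 × 11 mm footprint and 10 mm tall (dimensions read to the nearest mm from the axis ticks). For the STL, each face is triangulated and given an outward normal.

solid part
  facet normal 0.0000 0.0000 -1.0000
    outer loop
      vertex 9.0 11.0 0.0
      vertex 9.0 0.0 0.0
      vertex 0.0 0.0 0.0
    endloop
  endfacet
  facet normal 0.0000 0.0000 -1.0000
    outer loop
      vertex 0.0 11.0 0.0
      vertex 9.0 11.0 0.0
      vertex 0.0 0.0 0.0
    endloop
  endfacet
  facet normal 0.0000 0.0000 1.0000
    outer loop
      vertex 0.0 0.0 10.0
      vertex 9.0 0.0 10.0
      vertex 9.0 11.0 10.0
    endloop
  endfacet
  facet normal 0.0000 0.0000 1.0000
    outer loop
      vertex 0.0 0.0 10.0
      vertex 9.0 11.0 10.0
      vertex 0.0 11.0 10.0
    endloop
  endfacet
  facet normal 0.0000 -1.0000 0.0000
    outer loop
      vertex 0.0 0.0 0.0
      vertex 9.0 0.0 0.0
      vertex 9.0 0.0 10.0
    endloop
  endfacet
  facet normal 0.0000 -1.0000 0.0000
    outer loop
      vertex 0.0 0.0 0.0
      vertex 9.0 0.0 10.0
      vertex 0.0 0.0 10.0
    endloop
  endfacet
  facet normal 0.0000 1.0000 0.0000
    outer loop
      vertex 9.0 11.0 10.0
      vertex 9.0 11.0 0.0
      vertex 0.0 11.0 0.0
    endloop
  endfacet
  facet normal 0.0000 1.0000 0.0000
    outer loop
      vertex 0.0 11.0 10.0
      vertex 9.0 11.0 10.0
      vertex 0.0 11.0 0.0
    endloop
  endfacet
  facet normal -1.0000 0.0000 0.0000
    outer loop
      vertex 0.0 11.0 10.0
      vertex 0.0 11.0 0.0
      vertex 0.0 0.0 0.0
    endloop
  endfacet
  facet normal -1.0000 0.0000 0.0000
    outer loop
      vertex 0.0 0.0 10.0
      vertex 0.0 11.0 10.0
      vertex 0.0 0.0 0.0
    endloop
  endfacet
  facet normal 1.0000 0.0000 0.0000
    outer loop
      vertex 9.0 0.0 0.0
      vertex 9.0 11.0 0.0
      vertex 9.0 11.0 10.0
    endloop
  endfacet
  facet normal 1.0000 0.0000 0.0000
    outer loop
      vertex 9.0 0.0 0.0
      vertex 9.0 11.0 10.0
      vertex 9.0 0.0 10.0
    endloop
  endfacet
endsolid part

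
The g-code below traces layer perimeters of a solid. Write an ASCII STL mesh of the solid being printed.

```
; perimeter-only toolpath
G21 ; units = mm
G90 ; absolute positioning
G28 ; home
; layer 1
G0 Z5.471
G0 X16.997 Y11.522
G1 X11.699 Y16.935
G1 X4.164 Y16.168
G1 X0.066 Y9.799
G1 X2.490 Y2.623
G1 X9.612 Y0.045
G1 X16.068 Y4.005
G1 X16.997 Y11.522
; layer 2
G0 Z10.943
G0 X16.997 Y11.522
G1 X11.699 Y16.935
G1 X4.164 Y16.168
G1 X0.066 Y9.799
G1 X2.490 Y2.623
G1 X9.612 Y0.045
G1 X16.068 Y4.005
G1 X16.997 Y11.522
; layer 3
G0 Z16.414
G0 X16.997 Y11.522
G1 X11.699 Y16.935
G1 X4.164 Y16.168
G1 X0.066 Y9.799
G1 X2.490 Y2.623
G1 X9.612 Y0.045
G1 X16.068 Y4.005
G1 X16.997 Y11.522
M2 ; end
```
solid part
  facet normal 0.0000 0.0000 -1.0000
    outer loop
      vertex 4.164 16.168 0.000
      vertex 11.699 16.935 0.000
      vertex 16.997 11.522 0.000
    endloop
  endfacet
  facet normal 0.0000 0.0000 -1.0000
    outer loop
      vertex 0.066 9.799 0.000
      vertex 4.164 16.168 0.000
      vertex 16.997 11.522 0.000
    endloop
  endfacet
  facet normal 0.0000 0.0000 -1.0000
    outer loop
      vertex 2.490 2.623 0.000
      vertex 0.066 9.799 0.000
      vertex 16.997 11.522 0.000
    endloop
  endfacet
  facet normal 0.0000 0.0000 -1.0000
    outer loop
      vertex 9.612 0.045 0.000
      vertex 2.490 2.623 0.000
      vertex 16.997 11.522 0.000
    endloop
  endfacet
  facet normal 0.0000 0.0000 -1.0000
    outer loop
      vertex 16.068 4.005 0.000
      vertex 9.612 0.045 0.000
      vertex 16.997 11.522 0.000
    endloop
  endfacet
  facet normal 0.0000 0.0000 1.0000
    outer loop
      vertex 16.997 11.522 16.414
      vertex 11.699 16.935 16.414
      vertex 4.164 16.168 16.414
    endloop
  endfacet
  facet normal 0.0000 0.0000 1.0000
    outer loop
      vertex 16.997 11.522 16.414
      vertex 4.164 16.168 16.414
      vertex 0.066 9.799 16.414
    endloop
  endfacet
  facet normal 0.0000 0.0000 1.0000
    outer loop
      vertex 16.997 11.522 16.414
      vertex 0.066 9.799 16.414
      vertex 2.490 2.623 16.414
    endloop
  endfacet
  facet normal 0.0000 0.0000 1.0000
    outer loop
      vertex 16.997 11.522 16.414
      vertex 2.490 2.623 16.414
      vertex 9.612 0.045 16.414
    endloop
  endfacet
  facet normal 0.0000 0.0000 1.0000
    outer loop
      vertex 16.997 11.522 16.414
      vertex 9.612 0.045 16.414
      vertex 16.068 4.005 16.414
    endloop
  endfacet
  facet normal 0.7147 0.6995 0.0000
    outer loop
      vertex 16.997 11.522 0.000
      vertex 11.699 16.935 0.000
      vertex 11.699 16.935 16.414
    endloop
  endfacet
  facet normal 0.7147 0.6995 0.0000
    outer loop
      vertex 16.997 11.522 0.000
      vertex 11.699 16.935 16.414
      vertex 16.997 11.522 16.414
    endloop
  endfacet
  facet normal -0.1013 0.9949 0.0000
    outer loop
      vertex 11.699 16.935 0.000
      vertex 4.164 16.168 0.000
      vertex 4.164 16.168 16.414
    endloop
  endfacet
  facet normal -0.1013 0.9949 0.0000
    outer loop
      vertex 11.699 16.935 0.000
      vertex 4.164 16.168 16.414
      vertex 11.699 16.935 16.414
    endloop
  endfacet
  facet normal -0.8410 0.5411 0.0000
    outer loop
      vertex 4.164 16.168 0.000
      vertex 0.066 9.799 0.000
      vertex 0.066 9.799 16.414
    endloop
  endfacet
  facet normal -0.8410 0.5411 0.0000
    outer loop
      vertex 4.164 16.168 0.000
      vertex 0.066 9.799 16.414
      vertex 4.164 16.168 16.414
    endloop
  endfacet
  facet normal -0.9474 -0.3200 0.0000
    outer loop
      vertex 0.066 9.799 0.000
      vertex 2.490 2.623 0.000
      vertex 2.490 2.623 16.414
    endloop
  endfacet
  facet normal -0.9474 -0.3200 0.0000
    outer loop
      vertex 0.066 9.799 0.000
      vertex 2.490 2.623 16.414
      vertex 0.066 9.799 16.414
    endloop
  endfacet
  facet normal -0.3404 -0.9403 0.0000
    outer loop
      vertex 2.490 2.623 0.000
      vertex 9.612 0.045 0.000
      vertex 9.612 0.045 16.414
    endloop
  endfacet
  facet normal -0.3404 -0.9403 0.0000
    outer loop
      vertex 2.490 2.623 0.000
      vertex 9.612 0.045 16.414
      vertex 2.490 2.623 16.414
    endloop
  endfacet
  facet normal 0.5229 -0.8524 0.0000
    outer loop
      vertex 9.612 0.045 0.000
      vertex 16.068 4.005 0.000
      vertex 16.068 4.005 16.414
    endloop
  endfacet
  facet normal 0.5229 -0.8524 0.0000
    outer loop
      vertex 9.612 0.045 0.000
      vertex 16.068 4.005 16.414
      vertex 9.612 0.045 16.414
    endloop
  endfacet
  facet normal 0.9924 -0.1227 0.0000
    outer loop
      vertex 16.068 4.005 0.000
      vertex 16.997 11.522 0.000
      vertex 16.997 11.522 16.414
    endloop
  endfacet
  facet normal 0.9924 -0.1227 0.0000
    outer loop
      vertex 16.068 4.005 0.000
      vertex 16.997 11.522 16.414
      vertex 16.068 4.005 16.414
    endloop
  endfacet
endsolid part

The G0 Z moves step by Δz≈5.471 mm. Every layer's G1 loop is the same polygon, so the solid is a straight extrusion of it from z=0 to z≈16.4. Closing with flat bottom and top caps and triangulating gives 24 facets — a regular 7-sided prism (a cylinder approximated with 7 flat sides), circumscribed radius ≈ 8.73 mm, height ≈ 16.4 mm.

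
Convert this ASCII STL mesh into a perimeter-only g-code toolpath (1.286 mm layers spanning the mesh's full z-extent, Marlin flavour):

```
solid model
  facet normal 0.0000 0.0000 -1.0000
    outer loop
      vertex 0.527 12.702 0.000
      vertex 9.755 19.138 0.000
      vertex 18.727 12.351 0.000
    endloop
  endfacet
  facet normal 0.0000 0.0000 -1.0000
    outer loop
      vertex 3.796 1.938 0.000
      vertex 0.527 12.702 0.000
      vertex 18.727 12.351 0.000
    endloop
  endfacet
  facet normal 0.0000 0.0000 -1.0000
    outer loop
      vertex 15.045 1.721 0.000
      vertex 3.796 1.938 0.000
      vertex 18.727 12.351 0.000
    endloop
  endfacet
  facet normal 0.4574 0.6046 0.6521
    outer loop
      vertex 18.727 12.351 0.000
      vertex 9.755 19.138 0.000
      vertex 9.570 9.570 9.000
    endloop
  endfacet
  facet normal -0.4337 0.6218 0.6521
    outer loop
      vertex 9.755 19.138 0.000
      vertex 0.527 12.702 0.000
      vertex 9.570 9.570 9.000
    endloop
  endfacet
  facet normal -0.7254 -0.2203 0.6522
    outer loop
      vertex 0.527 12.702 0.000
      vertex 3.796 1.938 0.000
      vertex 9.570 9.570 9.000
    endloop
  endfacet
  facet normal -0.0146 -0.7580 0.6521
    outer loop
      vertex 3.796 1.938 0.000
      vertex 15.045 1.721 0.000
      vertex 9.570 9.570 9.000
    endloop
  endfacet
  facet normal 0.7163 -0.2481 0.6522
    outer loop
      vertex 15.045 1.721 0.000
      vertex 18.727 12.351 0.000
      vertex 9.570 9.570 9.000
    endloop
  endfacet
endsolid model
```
; perimeter-only toolpath
G21 ; units = mm
G90 ; absolute positioning
G28 ; home
; layer 1
G0 Z1.286
G0 X17.419 Y11.954
G1 X9.729 Y17.771
G1 X1.819 Y12.255
G1 X4.621 Y3.028
G1 X14.263 Y2.842
G1 X17.419 Y11.954
; layer 2
G0 Z2.571
G0 X16.111 Y11.556
G1 X9.702 Y16.404
G1 X3.111 Y11.807
G1 X5.446 Y4.119
G1 X13.481 Y3.964
G1 X16.111 Y11.556
; layer 3
G0 Z3.857
G0 X14.803 Y11.159
G1 X9.676 Y15.037
G1 X4.403 Y11.360
G1 X6.271 Y5.209
G1 X12.699 Y5.085
G1 X14.803 Y11.159
; layer 4
G0 Z5.143
G0 X13.494 Y10.762
G1 X9.649 Y13.671
G1 X5.694 Y10.912
G1 X7.095 Y6.299
G1 X11.916 Y6.206
G1 X13.494 Y10.762
; layer 5
G0 Z6.429
G0 X12.186 Y10.365
G1 X9.623 Y12.304
G1 X6.986 Y10.465
G1 X7.920 Y7.389
G1 X11.134 Y7.327
G1 X12.186 Y10.365
; layer 6
G0 Z7.714
G0 X10.878 Y9.967
G1 X9.596 Y10.937
G1 X8.278 Y10.017
G1 X8.745 Y8.480
G1 X10.352 Y8.449
G1 X10.878 Y9.967
M2 ; end

The solid is a regular 5-sided pyramid, base circumscribed radius ≈ 9.57 mm, apex at z ≈ 9 mm. Slicing at Δz = 1.286 mm — 7 equal slices spanning the solid's height, so layer i sits at z = i·h/7 — gives 6 non-empty perimeters. Each is a 5-segment closed polygon; G0 lifts to the layer z and rapids to the start vertex, then G1 traces the edges. The cross-section shrinks linearly with z (the slice at the apex is degenerate and omitted).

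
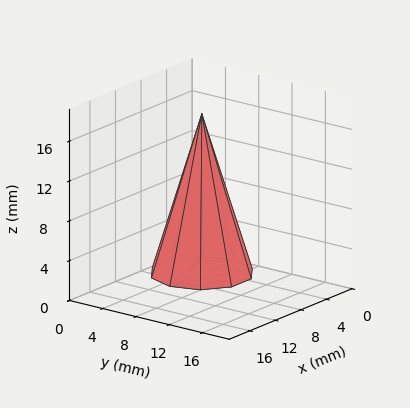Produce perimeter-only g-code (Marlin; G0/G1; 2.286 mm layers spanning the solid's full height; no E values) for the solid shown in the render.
Reading the render: the shape is a regular 10-sided pyramid, base circumscribed radius ≈ 5 mm, apex at z ≈ 16 mm (dimensions read to the nearest mm from the axis ticks). For the g-code, the solid's height is divided into equal slices at the stated Δz and each level perimeter traced with G1 moves after a G0 lift.

; perimeter-only toolpath
G21 ; units = mm
G90 ; absolute positioning
G28 ; home
; layer 1
G0 Z2.286
G0 X9.286 Y5.000
G1 X8.467 Y7.519
G1 X6.324 Y9.076
G1 X3.676 Y9.076
G1 X1.533 Y7.519
G1 X0.714 Y5.000
G1 X1.533 Y2.481
G1 X3.676 Y0.924
G1 X6.324 Y0.924
G1 X8.467 Y2.481
G1 X9.286 Y5.000
; layer 2
G0 Z4.571
G0 X8.571 Y5.000
G1 X7.889 Y7.099
G1 X6.104 Y8.396
G1 X3.896 Y8.396
G1 X2.111 Y7.099
G1 X1.429 Y5.000
G1 X2.111 Y2.901
G1 X3.896 Y1.604
G1 X6.104 Y1.604
G1 X7.889 Y2.901
G1 X8.571 Y5.000
; layer 3
G0 Z6.857
G0 X7.857 Y5.000
G1 X7.311 Y6.679
G1 X5.883 Y7.717
G1 X4.117 Y7.717
G1 X2.689 Y6.679
G1 X2.143 Y5.000
G1 X2.689 Y3.321
G1 X4.117 Y2.283
G1 X5.883 Y2.283
G1 X7.311 Y3.321
G1 X7.857 Y5.000
; layer 4
G0 Z9.143
G0 X7.143 Y5.000
G1 X6.734 Y6.260
G1 X5.662 Y7.038
G1 X4.338 Y7.038
G1 X3.266 Y6.260
G1 X2.857 Y5.000
G1 X3.266 Y3.740
G1 X4.338 Y2.962
G1 X5.662 Y2.962
G1 X6.734 Y3.740
G1 X7.143 Y5.000
; layer 5
G0 Z11.429
G0 X6.429 Y5.000
G1 X6.156 Y5.840
G1 X5.441 Y6.359
G1 X4.559 Y6.359
G1 X3.844 Y5.840
G1 X3.571 Y5.000
G1 X3.844 Y4.160
G1 X4.559 Y3.641
G1 X5.441 Y3.641
G1 X6.156 Y4.160
G1 X6.429 Y5.000
; layer 6
G0 Z13.714
G0 X5.714 Y5.000
G1 X5.578 Y5.420
G1 X5.221 Y5.679
G1 X4.779 Y5.679
G1 X4.422 Y5.420
G1 X4.286 Y5.000
G1 X4.422 Y4.580
G1 X4.779 Y4.321
G1 X5.221 Y4.321
G1 X5.578 Y4.580
G1 X5.714 Y5.000
M2 ; end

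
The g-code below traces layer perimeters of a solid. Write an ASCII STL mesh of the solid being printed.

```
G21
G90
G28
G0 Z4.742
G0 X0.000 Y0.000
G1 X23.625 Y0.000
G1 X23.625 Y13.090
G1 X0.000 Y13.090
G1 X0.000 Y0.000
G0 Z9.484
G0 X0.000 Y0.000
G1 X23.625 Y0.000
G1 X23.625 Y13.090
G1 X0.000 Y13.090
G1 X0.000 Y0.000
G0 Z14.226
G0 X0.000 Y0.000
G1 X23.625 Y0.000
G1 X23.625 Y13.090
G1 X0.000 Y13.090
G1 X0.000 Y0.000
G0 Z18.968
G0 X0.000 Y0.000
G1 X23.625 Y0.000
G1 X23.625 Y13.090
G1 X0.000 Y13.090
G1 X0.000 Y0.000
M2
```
solid part
  facet normal 0.0000 0.0000 -1.0000
    outer loop
      vertex 23.625 13.090 0.000
      vertex 23.625 0.000 0.000
      vertex 0.000 0.000 0.000
    endloop
  endfacet
  facet normal 0.0000 0.0000 -1.0000
    outer loop
      vertex 0.000 13.090 0.000
      vertex 23.625 13.090 0.000
      vertex 0.000 0.000 0.000
    endloop
  endfacet
  facet normal 0.0000 0.0000 1.0000
    outer loop
      vertex 0.000 0.000 18.968
      vertex 23.625 0.000 18.968
      vertex 23.625 13.090 18.968
    endloop
  endfacet
  facet normal 0.0000 0.0000 1.0000
    outer loop
      vertex 0.000 0.000 18.968
      vertex 23.625 13.090 18.968
      vertex 0.000 13.090 18.968
    endloop
  endfacet
  facet normal 0.0000 -1.0000 0.0000
    outer loop
      vertex 0.000 0.000 0.000
      vertex 23.625 0.000 0.000
      vertex 23.625 0.000 18.968
    endloop
  endfacet
  facet normal 0.0000 -1.0000 0.0000
    outer loop
      vertex 0.000 0.000 0.000
      vertex 23.625 0.000 18.968
      vertex 0.000 0.000 18.968
    endloop
  endfacet
  facet normal 0.0000 1.0000 0.0000
    outer loop
      vertex 23.625 13.090 18.968
      vertex 23.625 13.090 0.000
      vertex 0.000 13.090 0.000
    endloop
  endfacet
  facet normal 0.0000 1.0000 0.0000
    outer loop
      vertex 0.000 13.090 18.968
      vertex 23.625 13.090 18.968
      vertex 0.000 13.090 0.000
    endloop
  endfacet
  facet normal -1.0000 0.0000 0.0000
    outer loop
      vertex 0.000 13.090 18.968
      vertex 0.000 13.090 0.000
      vertex 0.000 0.000 0.000
    endloop
  endfacet
  facet normal -1.0000 0.0000 0.0000
    outer loop
      vertex 0.000 0.000 18.968
      vertex 0.000 13.090 18.968
      vertex 0.000 0.000 0.000
    endloop
  endfacet
  facet normal 1.0000 0.0000 0.0000
    outer loop
      vertex 23.625 0.000 0.000
      vertex 23.625 13.090 0.000
      vertex 23.625 13.090 18.968
    endloop
  endfacet
  facet normal 1.0000 0.0000 0.0000
    outer loop
      vertex 23.625 0.000 0.000
      vertex 23.625 13.090 18.968
      vertex 23.625 0.000 18.968
    endloop
  endfacet
endsolid part

The G0 Z moves step by Δz≈4.742 mm. Every layer's G1 loop is the same polygon, so the solid is a straight extrusion of it from z=0 to z≈19. Closing with flat bottom and top caps and triangulating gives 12 facets — a rectangular box, roughly 23.6 × 13.1 mm footprint and 19 mm tall.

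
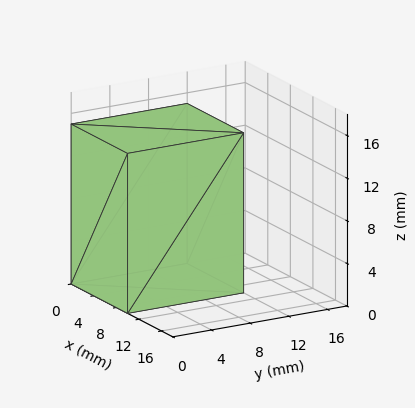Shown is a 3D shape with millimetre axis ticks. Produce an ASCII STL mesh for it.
Reading the render: the shape is a rectangular box, roughly 10 × 12 mm footprint and 15 mm tall (dimensions read to the nearest mm from the axis ticks). For the STL, each face is triangulated and given an outward normal.

solid part
  facet normal 0.0000 0.0000 -1.0000
    outer loop
      vertex 10.0 12.0 0.0
      vertex 10.0 0.0 0.0
      vertex 0.0 0.0 0.0
    endloop
  endfacet
  facet normal 0.0000 0.0000 -1.0000
    outer loop
      vertex 0.0 12.0 0.0
      vertex 10.0 12.0 0.0
      vertex 0.0 0.0 0.0
    endloop
  endfacet
  facet normal 0.0000 0.0000 1.0000
    outer loop
      vertex 0.0 0.0 15.0
      vertex 10.0 0.0 15.0
      vertex 10.0 12.0 15.0
    endloop
  endfacet
  facet normal 0.0000 0.0000 1.0000
    outer loop
      vertex 0.0 0.0 15.0
      vertex 10.0 12.0 15.0
      vertex 0.0 12.0 15.0
    endloop
  endfacet
  facet normal 0.0000 -1.0000 0.0000
    outer loop
      vertex 0.0 0.0 0.0
      vertex 10.0 0.0 0.0
      vertex 10.0 0.0 15.0
    endloop
  endfacet
  facet normal 0.0000 -1.0000 0.0000
    outer loop
      vertex 0.0 0.0 0.0
      vertex 10.0 0.0 15.0
      vertex 0.0 0.0 15.0
    endloop
  endfacet
  facet normal 0.0000 1.0000 0.0000
    outer loop
      vertex 10.0 12.0 15.0
      vertex 10.0 12.0 0.0
      vertex 0.0 12.0 0.0
    endloop
  endfacet
  facet normal 0.0000 1.0000 0.0000
    outer loop
      vertex 0.0 12.0 15.0
      vertex 10.0 12.0 15.0
      vertex 0.0 12.0 0.0
    endloop
  endfacet
  facet normal -1.0000 0.0000 0.0000
    outer loop
      vertex 0.0 12.0 15.0
      vertex 0.0 12.0 0.0
      vertex 0.0 0.0 0.0
    endloop
  endfacet
  facet normal -1.0000 0.0000 0.0000
    outer loop
      vertex 0.0 0.0 15.0
      vertex 0.0 12.0 15.0
      vertex 0.0 0.0 0.0
    endloop
  endfacet
  facet normal 1.0000 0.0000 0.0000
    outer loop
      vertex 10.0 0.0 0.0
      vertex 10.0 12.0 0.0
      vertex 10.0 12.0 15.0
    endloop
  endfacet
  facet normal 1.0000 0.0000 0.0000
    outer loop
      vertex 10.0 0.0 0.0
      vertex 10.0 12.0 15.0
      vertex 10.0 0.0 15.0
    endloop
  endfacet
endsolid part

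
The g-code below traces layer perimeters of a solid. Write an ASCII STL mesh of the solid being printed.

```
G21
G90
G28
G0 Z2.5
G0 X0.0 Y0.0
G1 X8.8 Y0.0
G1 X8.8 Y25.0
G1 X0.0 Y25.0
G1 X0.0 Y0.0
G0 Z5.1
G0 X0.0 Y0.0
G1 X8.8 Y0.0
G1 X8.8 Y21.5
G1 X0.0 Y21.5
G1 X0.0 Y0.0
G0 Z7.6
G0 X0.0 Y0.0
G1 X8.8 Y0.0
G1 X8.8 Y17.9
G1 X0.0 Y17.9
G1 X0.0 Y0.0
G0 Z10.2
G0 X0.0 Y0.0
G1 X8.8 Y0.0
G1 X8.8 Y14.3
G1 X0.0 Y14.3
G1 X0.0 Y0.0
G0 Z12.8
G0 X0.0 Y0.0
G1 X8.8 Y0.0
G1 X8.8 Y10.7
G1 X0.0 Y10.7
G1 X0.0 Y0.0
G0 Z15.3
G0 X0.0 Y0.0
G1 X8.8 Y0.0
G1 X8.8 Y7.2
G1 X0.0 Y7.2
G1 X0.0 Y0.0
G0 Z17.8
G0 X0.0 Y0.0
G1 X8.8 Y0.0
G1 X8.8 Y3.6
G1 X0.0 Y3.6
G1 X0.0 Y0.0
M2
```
solid part
  facet normal 0.0000 0.0000 -1.0000
    outer loop
      vertex 8.8 28.6 0.0
      vertex 8.8 0.0 0.0
      vertex 0.0 0.0 0.0
    endloop
  endfacet
  facet normal 0.0000 0.0000 -1.0000
    outer loop
      vertex 0.0 28.6 0.0
      vertex 8.8 28.6 0.0
      vertex 0.0 0.0 0.0
    endloop
  endfacet
  facet normal 0.0000 -1.0000 0.0000
    outer loop
      vertex 0.0 0.0 0.0
      vertex 8.8 0.0 0.0
      vertex 8.8 0.0 20.4
    endloop
  endfacet
  facet normal 0.0000 -1.0000 0.0000
    outer loop
      vertex 0.0 0.0 0.0
      vertex 8.8 0.0 20.4
      vertex 0.0 0.0 20.4
    endloop
  endfacet
  facet normal 0.0000 0.5807 0.8141
    outer loop
      vertex 0.0 0.0 20.4
      vertex 8.8 0.0 20.4
      vertex 8.8 28.6 0.0
    endloop
  endfacet
  facet normal 0.0000 0.5807 0.8141
    outer loop
      vertex 0.0 0.0 20.4
      vertex 8.8 28.6 0.0
      vertex 0.0 28.6 0.0
    endloop
  endfacet
  facet normal -1.0000 0.0000 0.0000
    outer loop
      vertex 0.0 0.0 20.4
      vertex 0.0 28.6 0.0
      vertex 0.0 0.0 0.0
    endloop
  endfacet
  facet normal 1.0000 0.0000 0.0000
    outer loop
      vertex 8.8 0.0 0.0
      vertex 8.8 28.6 0.0
      vertex 8.8 0.0 20.4
    endloop
  endfacet
endsolid part

The G0 Z moves step by Δz≈2.5 mm. The G1 loops shrink linearly with z, so the solid tapers from its base footprint up to z≈20.4. Closing with a flat bottom cap and the tapered top and triangulating gives 8 facets — a wedge (ramp): 8.8 × 28.6 mm base, rising to 20.4 mm along the y=0 edge and sloping linearly to z=0 at y=28.6.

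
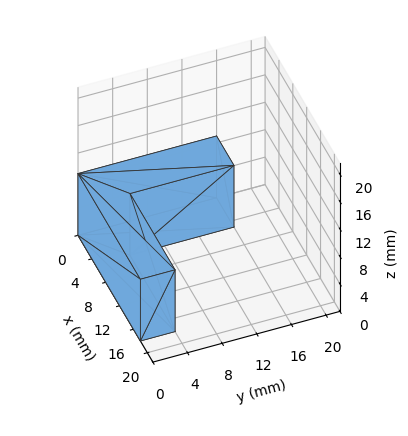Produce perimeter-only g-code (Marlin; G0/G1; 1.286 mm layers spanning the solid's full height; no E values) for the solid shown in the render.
Reading the render: the shape is an L-shaped prism: outer 18 × 16 mm, arm thicknesses ≈ 4 mm (horizontal) and 5 mm (vertical), extruded 9 mm in z (dimensions read to the nearest mm from the axis ticks). For the g-code, the solid's height is divided into equal slices at the stated Δz and each level perimeter traced with G1 moves after a G0 lift.

; perimeter-only toolpath
G21 ; units = mm
G90 ; absolute positioning
G28 ; home
; layer 1
G0 Z1.286
G0 X0.000 Y0.000
G1 X18.000 Y0.000
G1 X18.000 Y4.000
G1 X5.000 Y4.000
G1 X5.000 Y16.000
G1 X0.000 Y16.000
G1 X0.000 Y0.000
; layer 2
G0 Z2.571
G0 X0.000 Y0.000
G1 X18.000 Y0.000
G1 X18.000 Y4.000
G1 X5.000 Y4.000
G1 X5.000 Y16.000
G1 X0.000 Y16.000
G1 X0.000 Y0.000
; layer 3
G0 Z3.857
G0 X0.000 Y0.000
G1 X18.000 Y0.000
G1 X18.000 Y4.000
G1 X5.000 Y4.000
G1 X5.000 Y16.000
G1 X0.000 Y16.000
G1 X0.000 Y0.000
; layer 4
G0 Z5.143
G0 X0.000 Y0.000
G1 X18.000 Y0.000
G1 X18.000 Y4.000
G1 X5.000 Y4.000
G1 X5.000 Y16.000
G1 X0.000 Y16.000
G1 X0.000 Y0.000
; layer 5
G0 Z6.429
G0 X0.000 Y0.000
G1 X18.000 Y0.000
G1 X18.000 Y4.000
G1 X5.000 Y4.000
G1 X5.000 Y16.000
G1 X0.000 Y16.000
G1 X0.000 Y0.000
; layer 6
G0 Z7.714
G0 X0.000 Y0.000
G1 X18.000 Y0.000
G1 X18.000 Y4.000
G1 X5.000 Y4.000
G1 X5.000 Y16.000
G1 X0.000 Y16.000
G1 X0.000 Y0.000
; layer 7
G0 Z9.000
G0 X0.000 Y0.000
G1 X18.000 Y0.000
G1 X18.000 Y4.000
G1 X5.000 Y4.000
G1 X5.000 Y16.000
G1 X0.000 Y16.000
G1 X0.000 Y0.000
M2 ; end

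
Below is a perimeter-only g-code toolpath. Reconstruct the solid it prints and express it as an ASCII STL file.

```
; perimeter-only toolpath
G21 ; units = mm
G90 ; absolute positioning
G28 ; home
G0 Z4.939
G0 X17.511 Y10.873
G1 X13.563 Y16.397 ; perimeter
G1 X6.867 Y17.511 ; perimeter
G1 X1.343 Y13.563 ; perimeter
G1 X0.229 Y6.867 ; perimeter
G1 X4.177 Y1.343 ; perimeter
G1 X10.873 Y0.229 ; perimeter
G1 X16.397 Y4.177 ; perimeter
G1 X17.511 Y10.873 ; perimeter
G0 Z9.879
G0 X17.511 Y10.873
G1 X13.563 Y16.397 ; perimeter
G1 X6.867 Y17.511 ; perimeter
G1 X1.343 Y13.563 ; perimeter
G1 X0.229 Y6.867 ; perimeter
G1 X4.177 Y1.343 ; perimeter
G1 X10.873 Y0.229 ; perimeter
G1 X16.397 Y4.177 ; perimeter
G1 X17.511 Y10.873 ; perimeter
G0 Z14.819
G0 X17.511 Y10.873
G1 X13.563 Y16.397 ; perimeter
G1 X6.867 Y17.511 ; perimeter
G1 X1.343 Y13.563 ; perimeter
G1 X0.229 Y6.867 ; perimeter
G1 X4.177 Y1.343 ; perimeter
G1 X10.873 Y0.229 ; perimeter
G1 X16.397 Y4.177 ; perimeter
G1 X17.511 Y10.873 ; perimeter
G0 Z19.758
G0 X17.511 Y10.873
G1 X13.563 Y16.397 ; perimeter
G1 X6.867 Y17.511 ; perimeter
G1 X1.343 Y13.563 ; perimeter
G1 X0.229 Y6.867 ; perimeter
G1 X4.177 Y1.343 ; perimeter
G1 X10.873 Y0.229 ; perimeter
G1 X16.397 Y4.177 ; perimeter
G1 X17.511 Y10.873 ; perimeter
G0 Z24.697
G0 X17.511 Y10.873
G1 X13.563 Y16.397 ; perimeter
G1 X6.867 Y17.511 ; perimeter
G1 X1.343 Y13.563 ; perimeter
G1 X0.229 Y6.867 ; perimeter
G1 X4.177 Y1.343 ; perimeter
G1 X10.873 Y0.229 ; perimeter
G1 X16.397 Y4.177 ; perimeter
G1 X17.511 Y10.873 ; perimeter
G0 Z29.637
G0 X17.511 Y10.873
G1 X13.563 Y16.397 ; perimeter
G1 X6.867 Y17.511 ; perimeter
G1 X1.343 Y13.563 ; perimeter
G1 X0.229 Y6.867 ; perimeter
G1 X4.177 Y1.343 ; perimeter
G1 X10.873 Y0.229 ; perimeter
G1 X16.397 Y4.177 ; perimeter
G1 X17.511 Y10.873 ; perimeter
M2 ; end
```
solid part
  facet normal 0.0000 0.0000 -1.0000
    outer loop
      vertex 6.867 17.511 0.000
      vertex 13.563 16.397 0.000
      vertex 17.511 10.873 0.000
    endloop
  endfacet
  facet normal 0.0000 0.0000 -1.0000
    outer loop
      vertex 1.343 13.563 0.000
      vertex 6.867 17.511 0.000
      vertex 17.511 10.873 0.000
    endloop
  endfacet
  facet normal 0.0000 0.0000 -1.0000
    outer loop
      vertex 0.229 6.867 0.000
      vertex 1.343 13.563 0.000
      vertex 17.511 10.873 0.000
    endloop
  endfacet
  facet normal 0.0000 0.0000 -1.0000
    outer loop
      vertex 4.177 1.343 0.000
      vertex 0.229 6.867 0.000
      vertex 17.511 10.873 0.000
    endloop
  endfacet
  facet normal 0.0000 0.0000 -1.0000
    outer loop
      vertex 10.873 0.229 0.000
      vertex 4.177 1.343 0.000
      vertex 17.511 10.873 0.000
    endloop
  endfacet
  facet normal 0.0000 0.0000 -1.0000
    outer loop
      vertex 16.397 4.177 0.000
      vertex 10.873 0.229 0.000
      vertex 17.511 10.873 0.000
    endloop
  endfacet
  facet normal 0.0000 0.0000 1.0000
    outer loop
      vertex 17.511 10.873 29.637
      vertex 13.563 16.397 29.637
      vertex 6.867 17.511 29.637
    endloop
  endfacet
  facet normal 0.0000 0.0000 1.0000
    outer loop
      vertex 17.511 10.873 29.637
      vertex 6.867 17.511 29.637
      vertex 1.343 13.563 29.637
    endloop
  endfacet
  facet normal 0.0000 0.0000 1.0000
    outer loop
      vertex 17.511 10.873 29.637
      vertex 1.343 13.563 29.637
      vertex 0.229 6.867 29.637
    endloop
  endfacet
  facet normal 0.0000 0.0000 1.0000
    outer loop
      vertex 17.511 10.873 29.637
      vertex 0.229 6.867 29.637
      vertex 4.177 1.343 29.637
    endloop
  endfacet
  facet normal 0.0000 0.0000 1.0000
    outer loop
      vertex 17.511 10.873 29.637
      vertex 4.177 1.343 29.637
      vertex 10.873 0.229 29.637
    endloop
  endfacet
  facet normal 0.0000 0.0000 1.0000
    outer loop
      vertex 17.511 10.873 29.637
      vertex 10.873 0.229 29.637
      vertex 16.397 4.177 29.637
    endloop
  endfacet
  facet normal 0.8136 0.5815 0.0000
    outer loop
      vertex 17.511 10.873 0.000
      vertex 13.563 16.397 0.000
      vertex 13.563 16.397 29.637
    endloop
  endfacet
  facet normal 0.8136 0.5815 0.0000
    outer loop
      vertex 17.511 10.873 0.000
      vertex 13.563 16.397 29.637
      vertex 17.511 10.873 29.637
    endloop
  endfacet
  facet normal 0.1641 0.9864 0.0000
    outer loop
      vertex 13.563 16.397 0.000
      vertex 6.867 17.511 0.000
      vertex 6.867 17.511 29.637
    endloop
  endfacet
  facet normal 0.1641 0.9864 0.0000
    outer loop
      vertex 13.563 16.397 0.000
      vertex 6.867 17.511 29.637
      vertex 13.563 16.397 29.637
    endloop
  endfacet
  facet normal -0.5815 0.8136 0.0000
    outer loop
      vertex 6.867 17.511 0.000
      vertex 1.343 13.563 0.000
      vertex 1.343 13.563 29.637
    endloop
  endfacet
  facet normal -0.5815 0.8136 0.0000
    outer loop
      vertex 6.867 17.511 0.000
      vertex 1.343 13.563 29.637
      vertex 6.867 17.511 29.637
    endloop
  endfacet
  facet normal -0.9864 0.1641 0.0000
    outer loop
      vertex 1.343 13.563 0.000
      vertex 0.229 6.867 0.000
      vertex 0.229 6.867 29.637
    endloop
  endfacet
  facet normal -0.9864 0.1641 0.0000
    outer loop
      vertex 1.343 13.563 0.000
      vertex 0.229 6.867 29.637
      vertex 1.343 13.563 29.637
    endloop
  endfacet
  facet normal -0.8136 -0.5815 0.0000
    outer loop
      vertex 0.229 6.867 0.000
      vertex 4.177 1.343 0.000
      vertex 4.177 1.343 29.637
    endloop
  endfacet
  facet normal -0.8136 -0.5815 0.0000
    outer loop
      vertex 0.229 6.867 0.000
      vertex 4.177 1.343 29.637
      vertex 0.229 6.867 29.637
    endloop
  endfacet
  facet normal -0.1641 -0.9864 0.0000
    outer loop
      vertex 4.177 1.343 0.000
      vertex 10.873 0.229 0.000
      vertex 10.873 0.229 29.637
    endloop
  endfacet
  facet normal -0.1641 -0.9864 0.0000
    outer loop
      vertex 4.177 1.343 0.000
      vertex 10.873 0.229 29.637
      vertex 4.177 1.343 29.637
    endloop
  endfacet
  facet normal 0.5815 -0.8136 0.0000
    outer loop
      vertex 10.873 0.229 0.000
      vertex 16.397 4.177 0.000
      vertex 16.397 4.177 29.637
    endloop
  endfacet
  facet normal 0.5815 -0.8136 0.0000
    outer loop
      vertex 10.873 0.229 0.000
      vertex 16.397 4.177 29.637
      vertex 10.873 0.229 29.637
    endloop
  endfacet
  facet normal 0.9864 -0.1641 0.0000
    outer loop
      vertex 16.397 4.177 0.000
      vertex 17.511 10.873 0.000
      vertex 17.511 10.873 29.637
    endloop
  endfacet
  facet normal 0.9864 -0.1641 0.0000
    outer loop
      vertex 16.397 4.177 0.000
      vertex 17.511 10.873 29.637
      vertex 16.397 4.177 29.637
    endloop
  endfacet
endsolid part

The G0 Z moves step by Δz≈4.939 mm. Every layer's G1 loop is the same polygon, so the solid is a straight extrusion of it from z=0 to z≈29.6. Closing with flat bottom and top caps and triangulating gives 28 facets — a regular 8-sided prism (a cylinder approximated with 8 flat sides), circumscribed radius ≈ 8.87 mm, height ≈ 29.6 mm.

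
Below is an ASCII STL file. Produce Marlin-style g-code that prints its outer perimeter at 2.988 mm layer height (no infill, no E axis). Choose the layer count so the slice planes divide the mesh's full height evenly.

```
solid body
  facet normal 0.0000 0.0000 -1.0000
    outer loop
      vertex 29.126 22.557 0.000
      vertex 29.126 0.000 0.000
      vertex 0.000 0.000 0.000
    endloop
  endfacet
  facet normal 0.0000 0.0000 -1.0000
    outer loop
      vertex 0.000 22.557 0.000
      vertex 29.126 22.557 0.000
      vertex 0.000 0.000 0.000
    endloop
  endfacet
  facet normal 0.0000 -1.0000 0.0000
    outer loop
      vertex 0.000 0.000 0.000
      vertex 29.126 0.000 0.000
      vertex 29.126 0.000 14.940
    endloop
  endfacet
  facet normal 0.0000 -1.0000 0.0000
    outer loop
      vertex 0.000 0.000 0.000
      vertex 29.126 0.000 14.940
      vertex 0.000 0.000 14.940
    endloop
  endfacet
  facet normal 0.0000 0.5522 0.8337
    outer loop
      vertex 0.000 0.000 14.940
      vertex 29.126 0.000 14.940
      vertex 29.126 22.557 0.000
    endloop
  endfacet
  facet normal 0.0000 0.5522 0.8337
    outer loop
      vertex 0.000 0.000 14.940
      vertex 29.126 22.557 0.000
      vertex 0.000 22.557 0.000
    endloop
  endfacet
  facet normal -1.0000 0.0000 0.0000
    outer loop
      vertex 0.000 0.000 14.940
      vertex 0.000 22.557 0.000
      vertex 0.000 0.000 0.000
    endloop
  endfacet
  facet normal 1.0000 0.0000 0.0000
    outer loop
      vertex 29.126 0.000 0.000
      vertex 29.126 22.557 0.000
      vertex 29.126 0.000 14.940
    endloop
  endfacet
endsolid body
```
; perimeter-only toolpath
G21 ; units = mm
G90 ; absolute positioning
G28 ; home
; layer 1
G0 Z2.988
G0 X0.000 Y0.000
G1 X29.126 Y0.000
G1 X29.126 Y18.046
G1 X0.000 Y18.046
G1 X0.000 Y0.000
; layer 2
G0 Z5.976
G0 X0.000 Y0.000
G1 X29.126 Y0.000
G1 X29.126 Y13.534
G1 X0.000 Y13.534
G1 X0.000 Y0.000
; layer 3
G0 Z8.964
G0 X0.000 Y0.000
G1 X29.126 Y0.000
G1 X29.126 Y9.023
G1 X0.000 Y9.023
G1 X0.000 Y0.000
; layer 4
G0 Z11.952
G0 X0.000 Y0.000
G1 X29.126 Y0.000
G1 X29.126 Y4.511
G1 X0.000 Y4.511
G1 X0.000 Y0.000
M2 ; end

The solid is a wedge (ramp): 29.1 × 22.6 mm base, rising to 14.9 mm along the y=0 edge and sloping linearly to z=0 at y=22.6. Slicing at Δz = 2.988 mm — 5 equal slices spanning the solid's height, so layer i sits at z = i·h/5 — gives 4 non-empty perimeters. Each is a 4-segment closed polygon; G0 lifts to the layer z and rapids to the start vertex, then G1 traces the edges. The cross-section shrinks linearly with z (the slice at the apex is degenerate and omitted).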